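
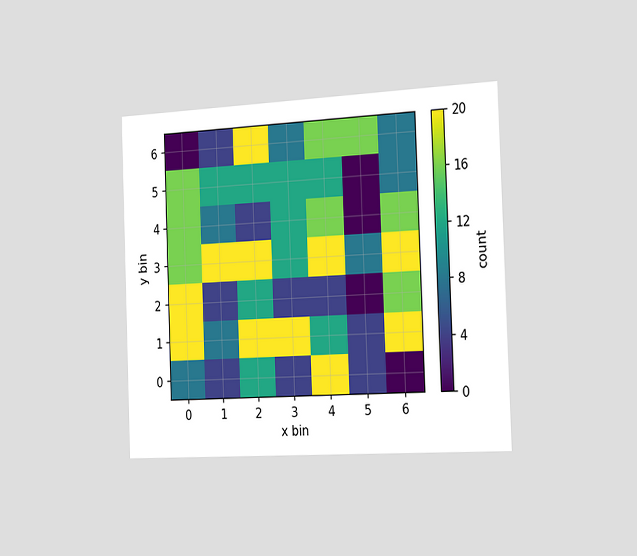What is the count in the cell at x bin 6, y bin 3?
20

The chart is tilted about 2° counter-clockwise and viewed slightly from the right. Matching the cell (6, 3) against the colorbar gives 20.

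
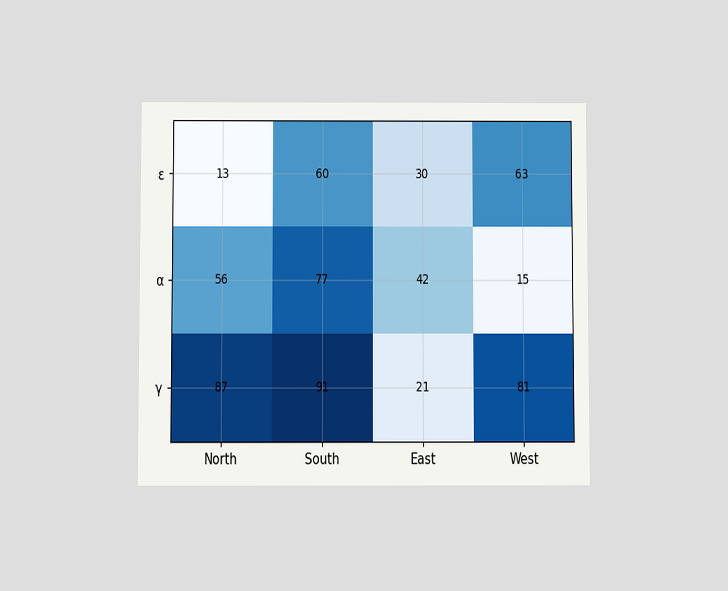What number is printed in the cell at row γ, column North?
The chart is viewed at a slight angle. The (γ, North) cell reads 87.

87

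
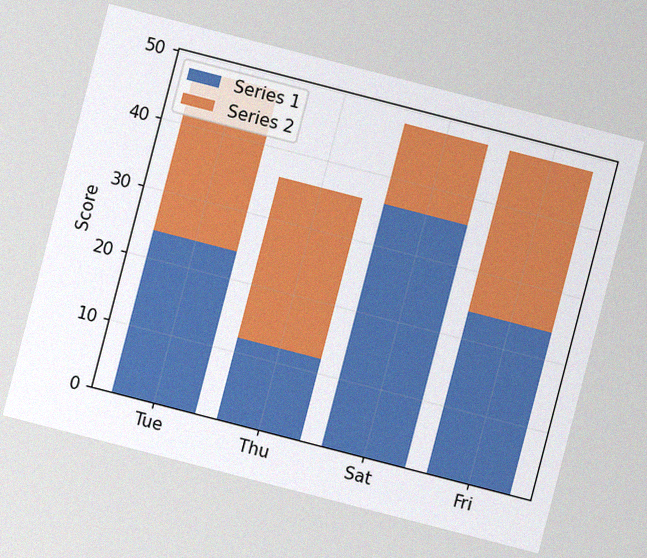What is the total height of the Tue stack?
The chart is tilted about 14° clockwise, with some photo noise. The Tue stack's top reaches 48 on the y-axis.

48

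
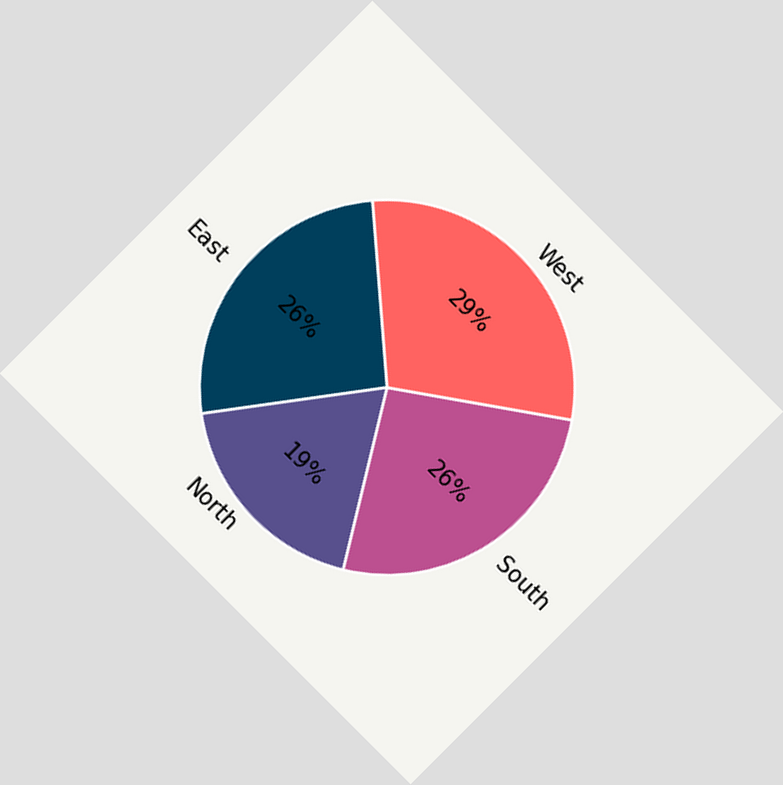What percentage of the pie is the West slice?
29%

The chart is tilted about 45° clockwise. The West slice takes up 29% of the pie.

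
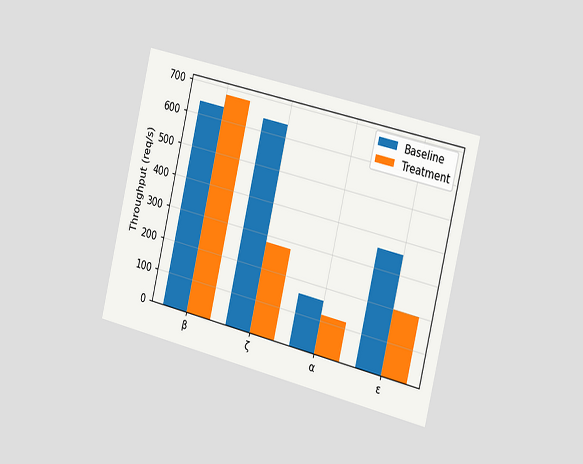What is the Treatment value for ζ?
280req/s

The chart is tilted about 13° clockwise and viewed slightly from the right. The Treatment bar at ζ reaches 280req/s on the y-axis.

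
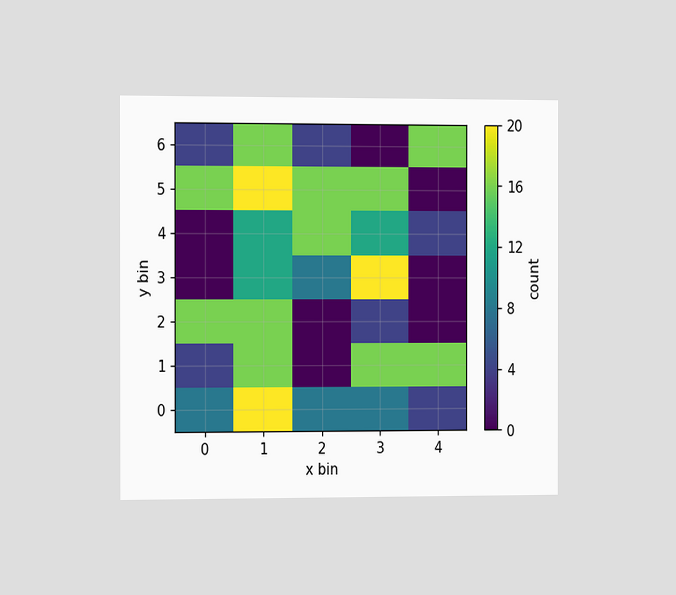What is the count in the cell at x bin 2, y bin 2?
0

The chart is viewed slightly from the left. Matching the cell (2, 2) against the colorbar gives 0.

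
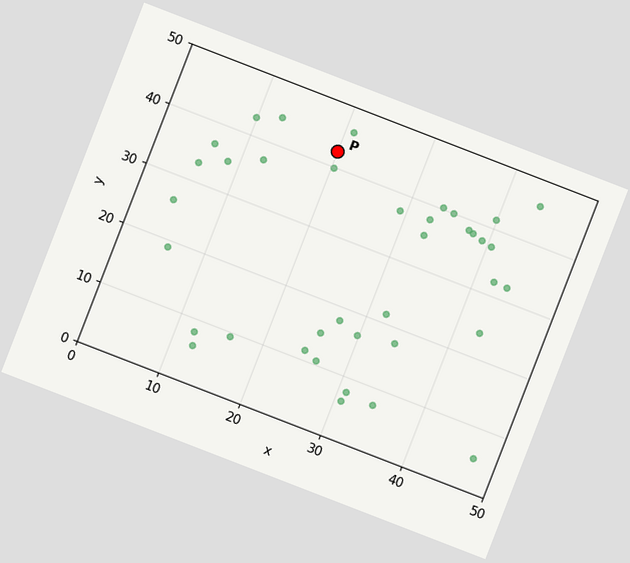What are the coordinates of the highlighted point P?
The chart is tilted about 21° clockwise. Following the gridlines from P to each axis, P sits at (20, 42.5).

(20, 42.5)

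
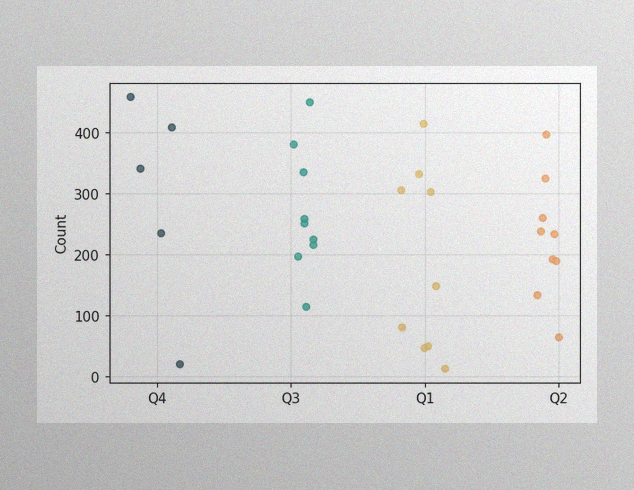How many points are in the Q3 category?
The image has some photo noise and uneven lighting. Counting the markers in the Q3 column gives 9.

9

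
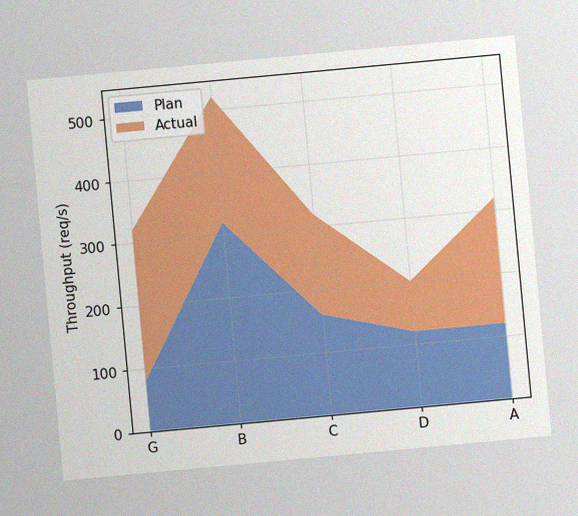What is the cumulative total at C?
The chart is tilted about 5° counter-clockwise, with some photo noise. The stacked total at C reaches 320req/s.

320req/s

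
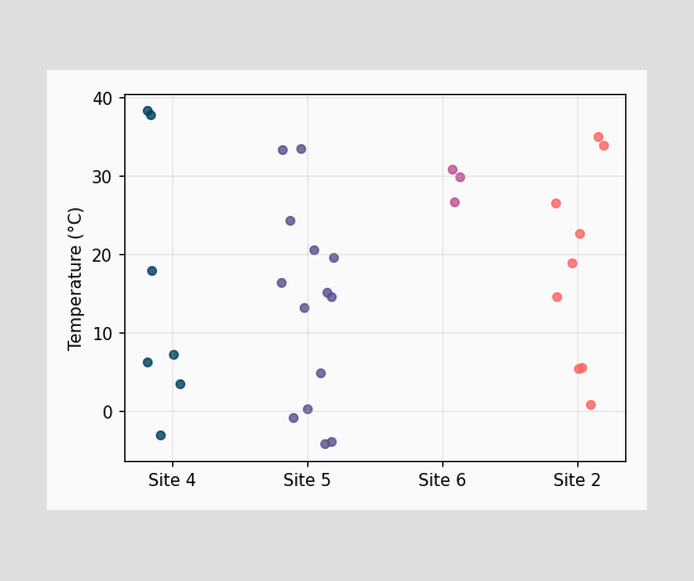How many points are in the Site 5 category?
Counting the markers in the Site 5 column gives 14.

14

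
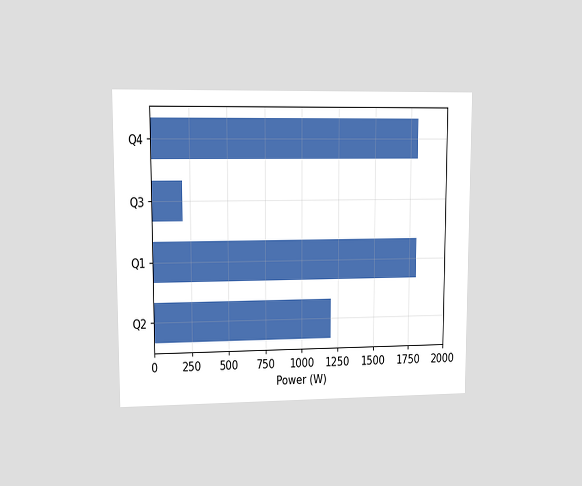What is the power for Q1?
The chart is viewed at a slight angle. Reading along the chart's x-axis, the Q1 bar reaches 1800W.

1800W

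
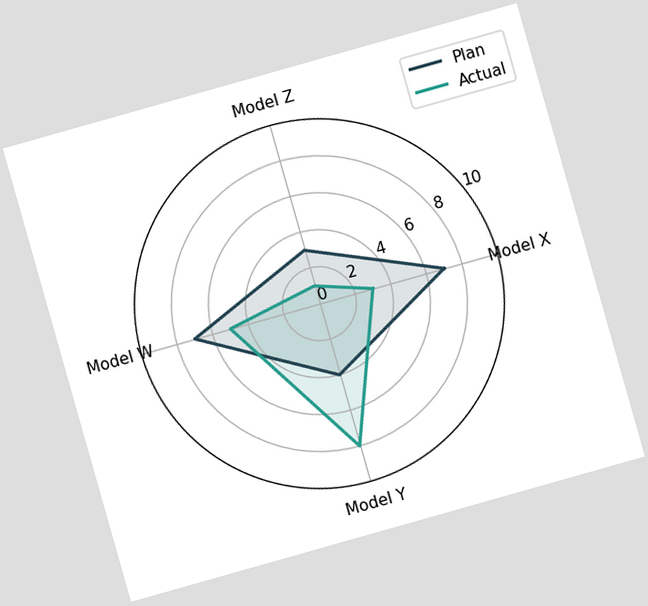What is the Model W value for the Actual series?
5

The chart is tilted about 16° counter-clockwise. On the Model W axis, Actual reaches 5.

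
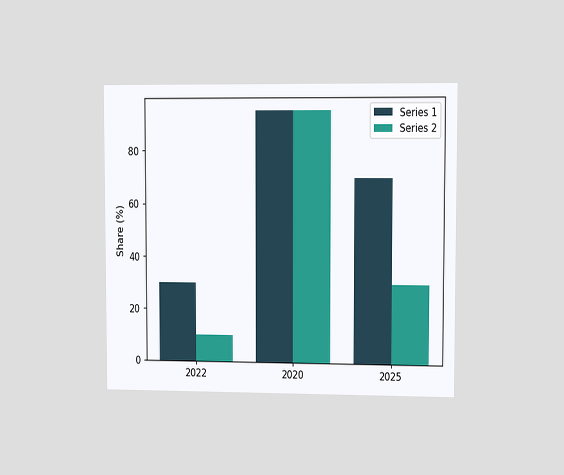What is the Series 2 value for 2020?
95%

The chart is viewed at a slight angle. The Series 2 bar at 2020 reaches 95% on the y-axis.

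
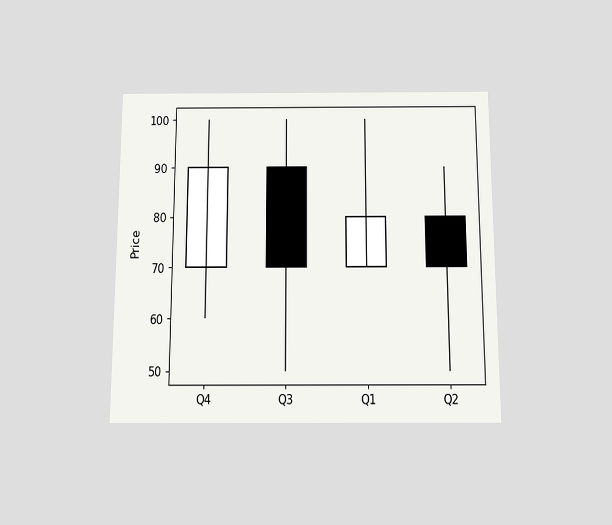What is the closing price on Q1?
The chart is viewed slightly from below. The Q1 candle closes at 80.

80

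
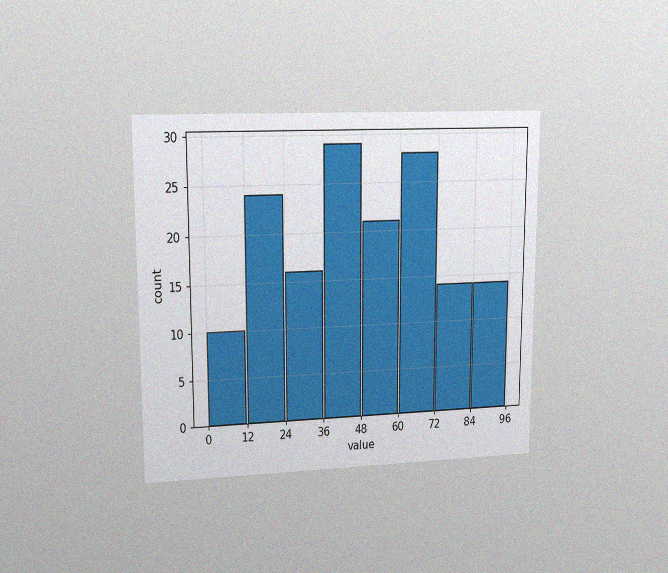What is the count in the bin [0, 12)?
The chart is viewed at a slight angle, with some photo noise. The [0, 12) bin has height 10.

10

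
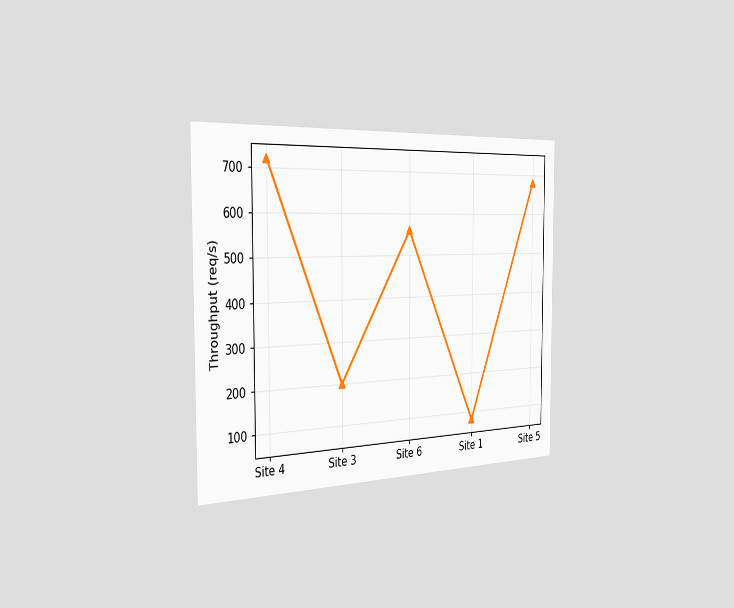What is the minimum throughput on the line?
The chart is viewed slightly from the left. The lowest point is at Site 1, and reading across to the y-axis gives 80req/s.

80req/s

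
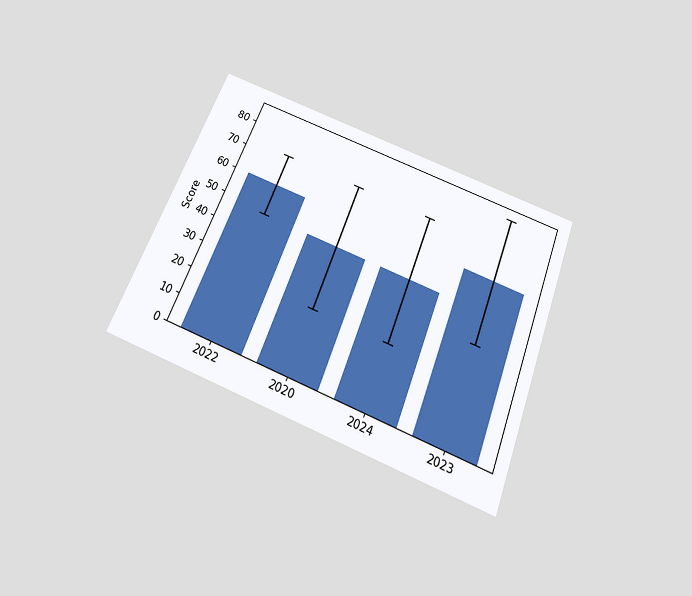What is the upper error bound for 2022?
72

The chart is tilted about 22° clockwise and viewed slightly from below. The 2022 bar's upper whisker reaches 72.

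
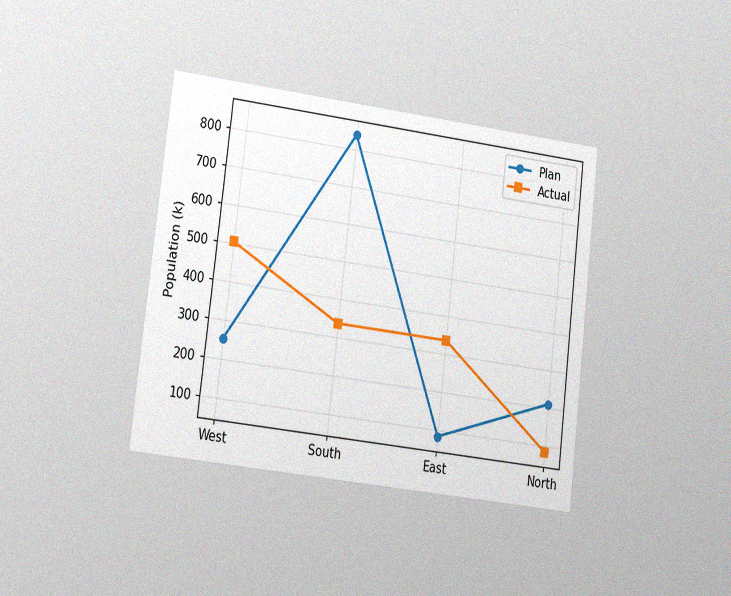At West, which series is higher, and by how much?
The chart is tilted about 7° clockwise and viewed slightly from the left, with some photo noise. At West, Actual sits above the other line by 252k.

Actual, by 252k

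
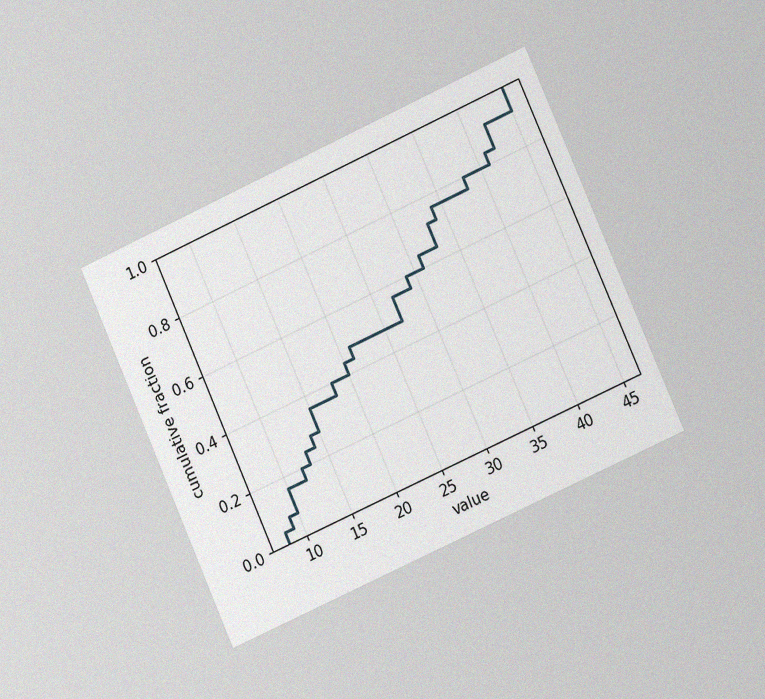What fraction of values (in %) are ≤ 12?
20%

The chart is tilted about 24° counter-clockwise and viewed slightly from the right, with some photo noise. At x=12 the ECDF step is at 20%.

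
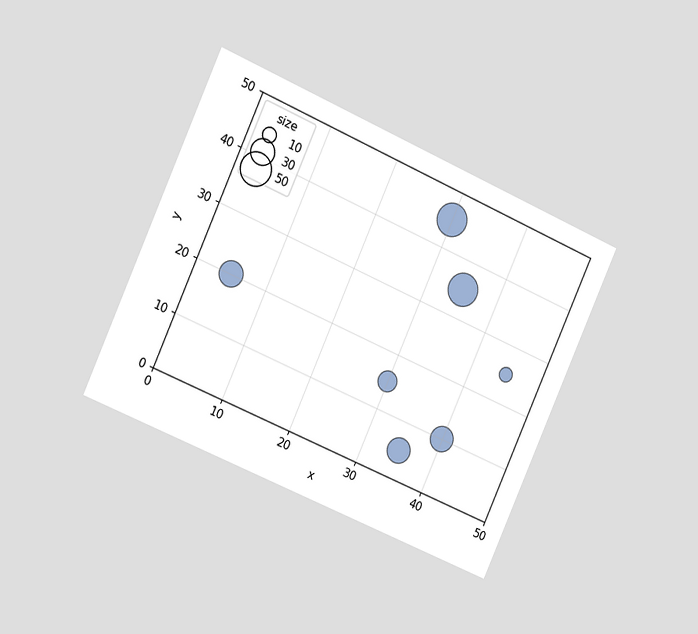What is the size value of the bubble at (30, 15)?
20

The chart is tilted about 24° clockwise and viewed slightly from the left. Matching the bubble at (30, 15) against the size legend gives 20.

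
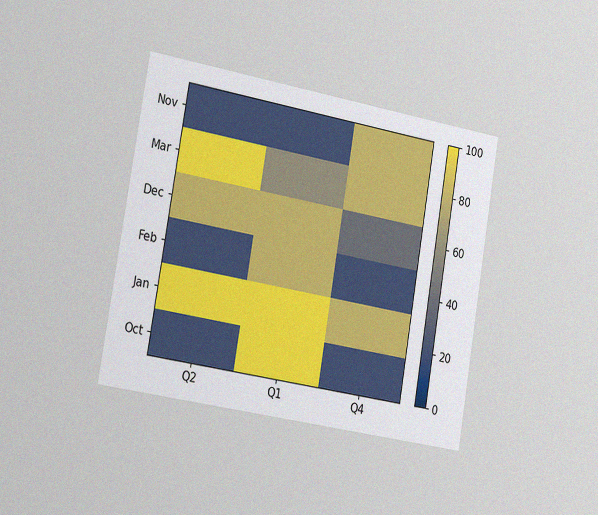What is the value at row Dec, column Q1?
The chart is tilted about 10° clockwise and viewed slightly from the left, with some photo noise. Matching cell (Dec, Q1) against the colorbar gives 80.

80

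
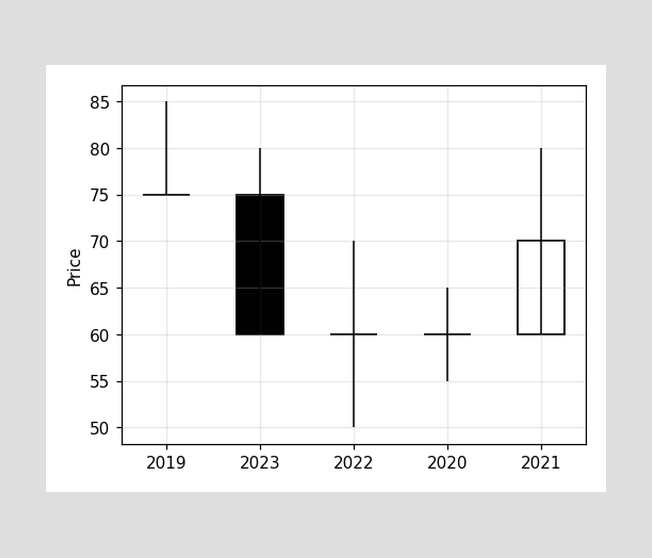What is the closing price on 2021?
70

The 2021 candle closes at 70.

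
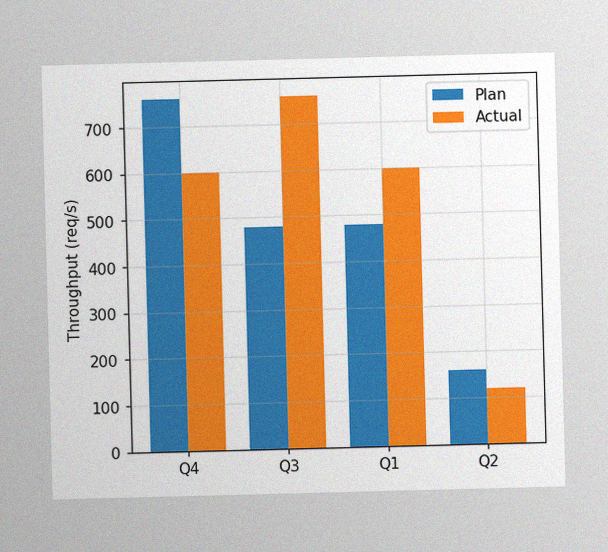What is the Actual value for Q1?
600req/s

The image has some photo noise and uneven lighting. The Actual bar at Q1 reaches 600req/s on the y-axis.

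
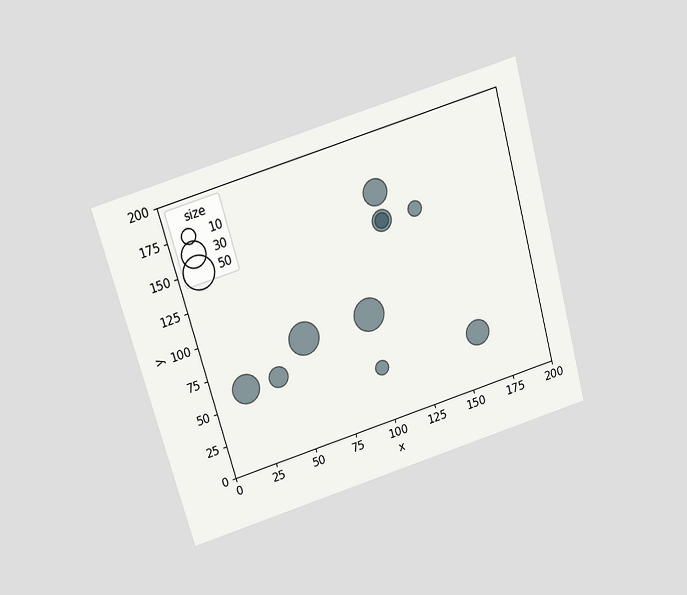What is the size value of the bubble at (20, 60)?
The chart is tilted about 15° counter-clockwise and viewed slightly from above. Matching the bubble at (20, 60) against the size legend gives 40.

40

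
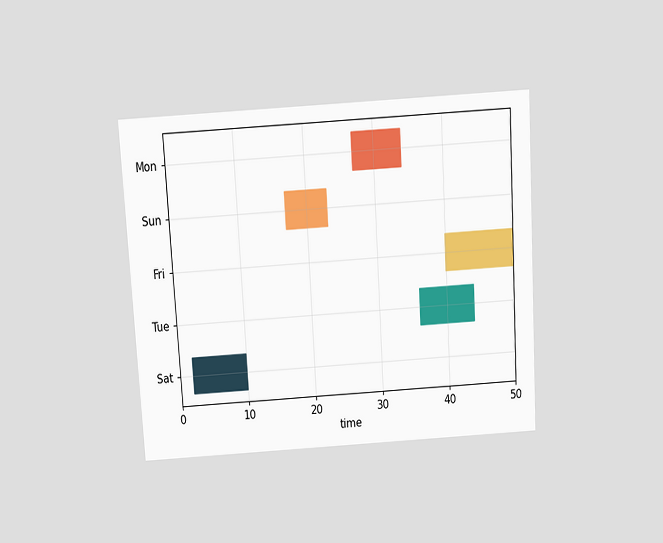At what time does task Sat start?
2

The chart is tilted about 3° counter-clockwise and viewed slightly from above. The Sat bar begins at t=2.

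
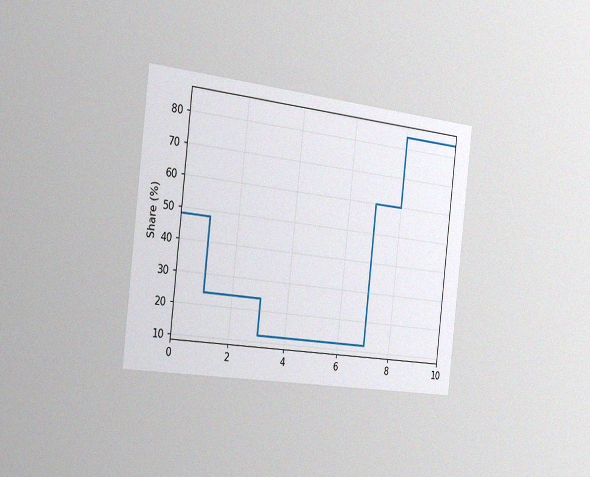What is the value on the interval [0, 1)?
The chart is tilted about 6° clockwise and viewed slightly from the left, with some photo noise. On [0, 1) the step sits at 48%.

48%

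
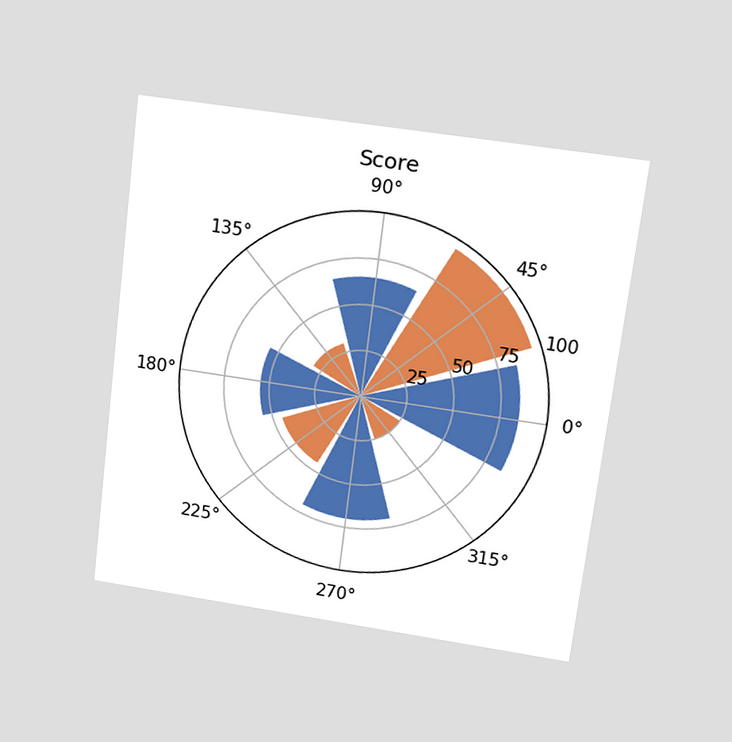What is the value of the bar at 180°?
55

The chart is tilted about 7° clockwise and viewed slightly from above. The bar at 180° reaches 55 on the radial axis.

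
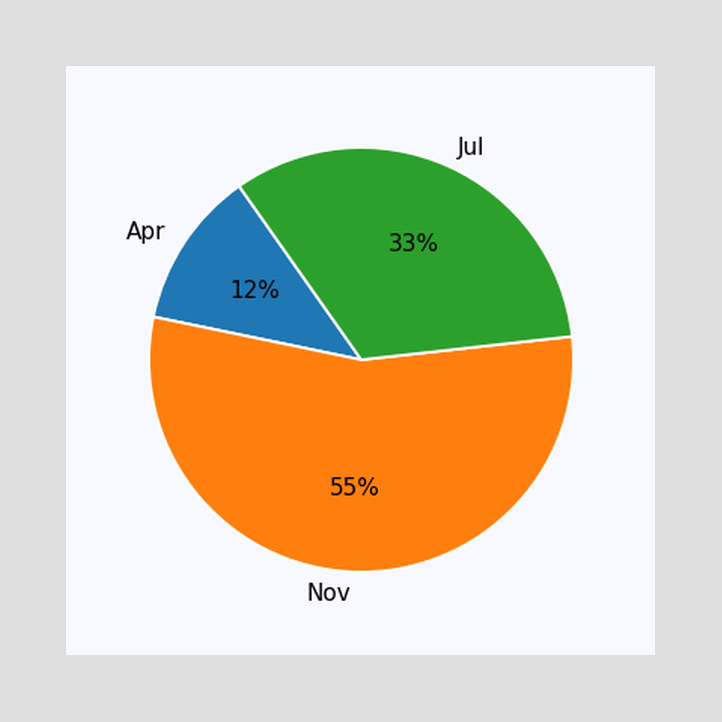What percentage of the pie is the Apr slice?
12%

The Apr slice takes up 12% of the pie.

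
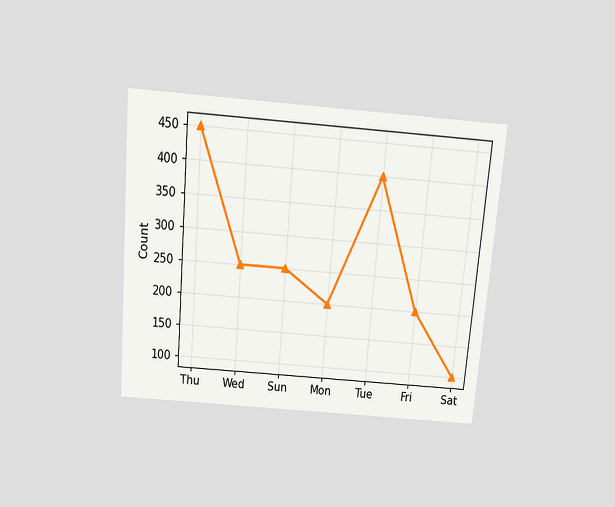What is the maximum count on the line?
450

The chart is tilted about 5° clockwise and viewed slightly from above. The highest point is at Thu, and reading across to the y-axis gives 450.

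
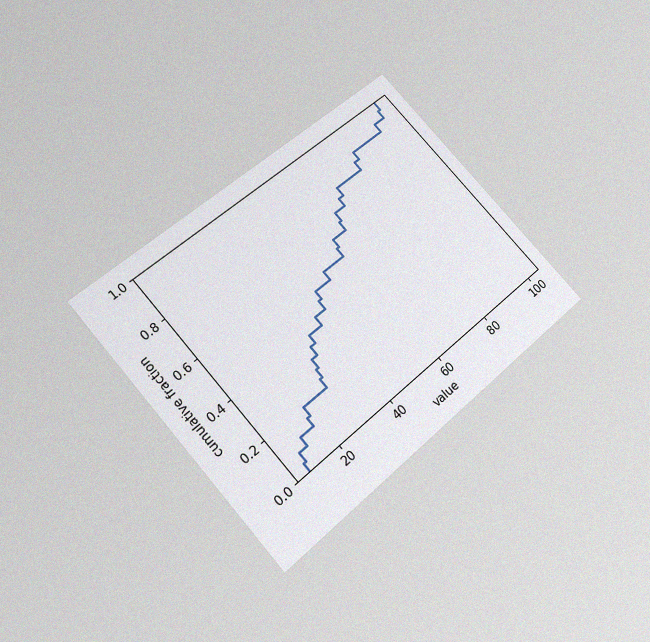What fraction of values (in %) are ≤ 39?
44%

The chart is tilted about 41° counter-clockwise and viewed slightly from below, with some photo noise. At x=39 the ECDF step is at 44%.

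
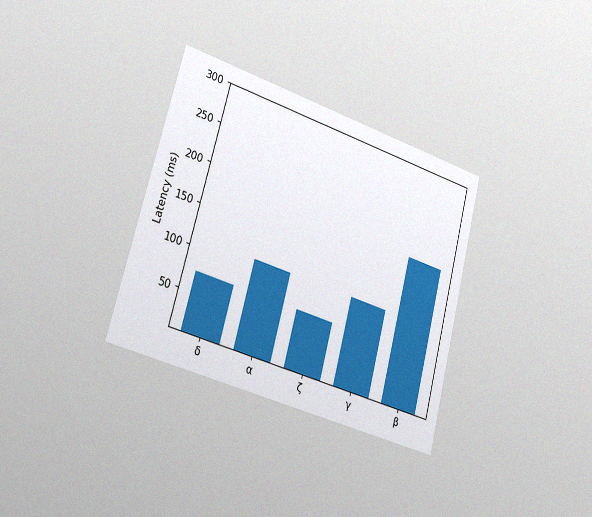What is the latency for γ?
111ms

The chart is tilted about 15° clockwise and viewed slightly from the left, with some photo noise. Reading along the chart's y-axis, the γ bar reaches 111ms.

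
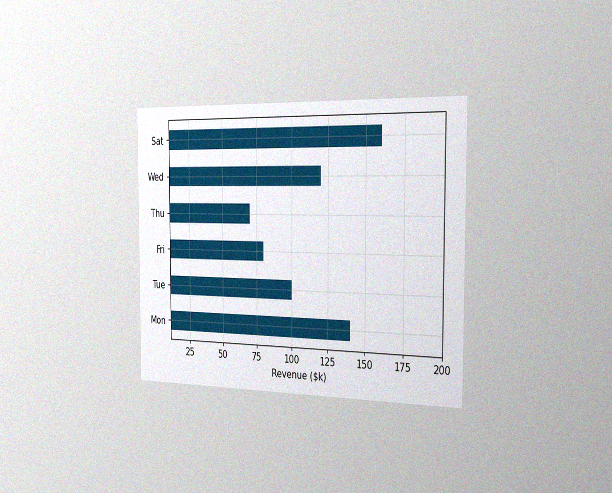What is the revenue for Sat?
The chart is viewed slightly from the right, with some photo noise. Reading along the chart's x-axis, the Sat bar reaches $160k.

$160k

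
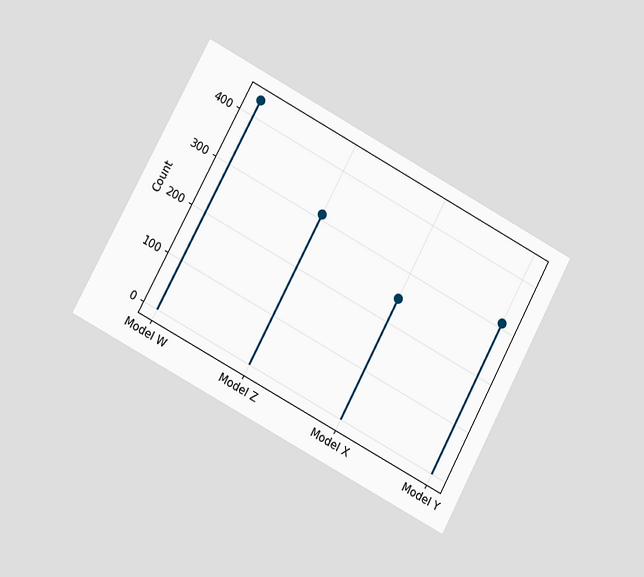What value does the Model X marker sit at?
The chart is tilted about 28° clockwise and viewed at a slight angle. The Model X marker sits at 248.

248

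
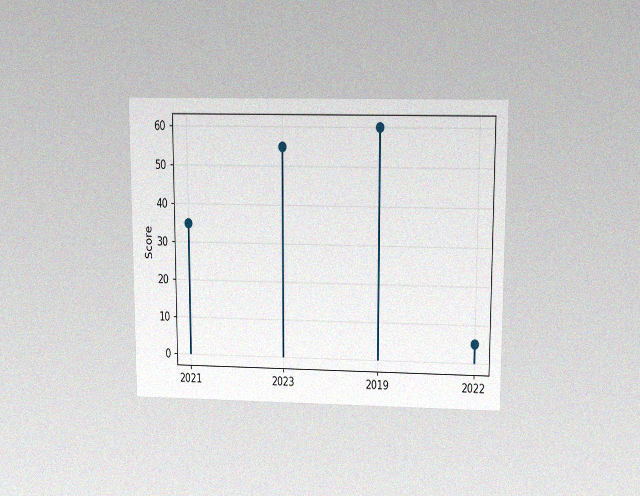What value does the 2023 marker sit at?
The chart is viewed slightly from above, with some photo noise. The 2023 marker sits at 55.

55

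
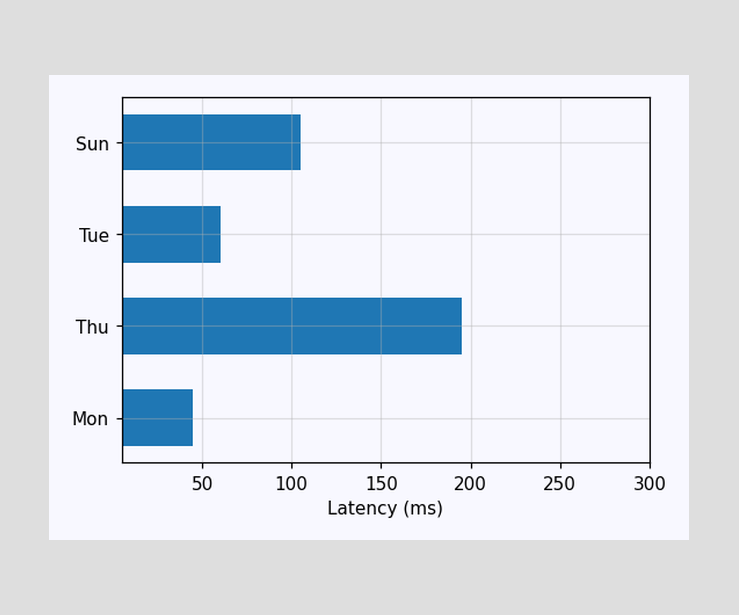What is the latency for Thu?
195ms

Reading along the chart's x-axis, the Thu bar reaches 195ms.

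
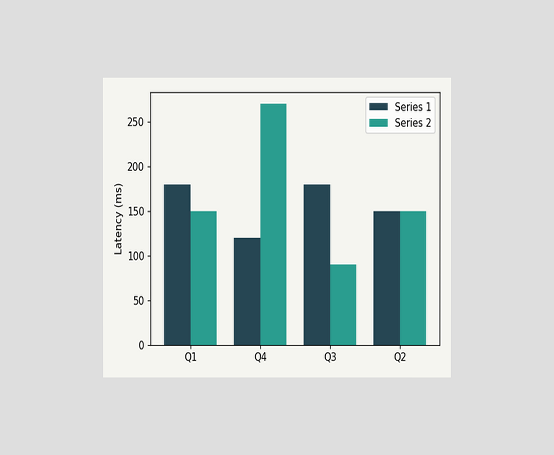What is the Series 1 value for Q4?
The chart is viewed at a slight angle. The Series 1 bar at Q4 reaches 120ms on the y-axis.

120ms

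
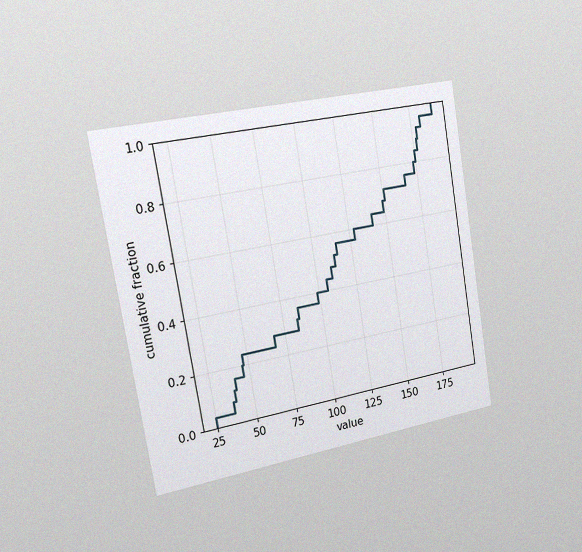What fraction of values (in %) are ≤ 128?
The chart is tilted about 9° counter-clockwise and viewed slightly from the left, with some photo noise. At x=128 the ECDF step is at 60%.

60%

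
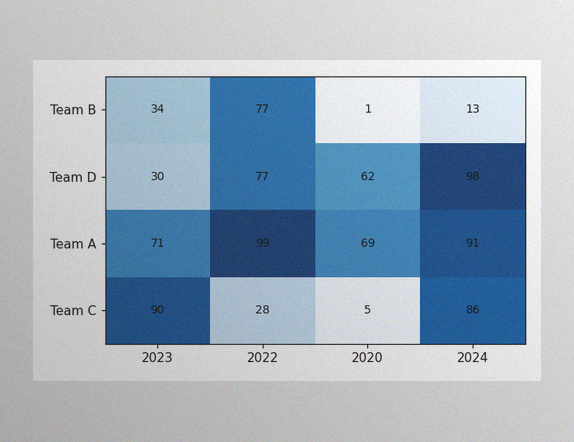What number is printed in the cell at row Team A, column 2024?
The image has some photo noise and uneven lighting. The (Team A, 2024) cell reads 91.

91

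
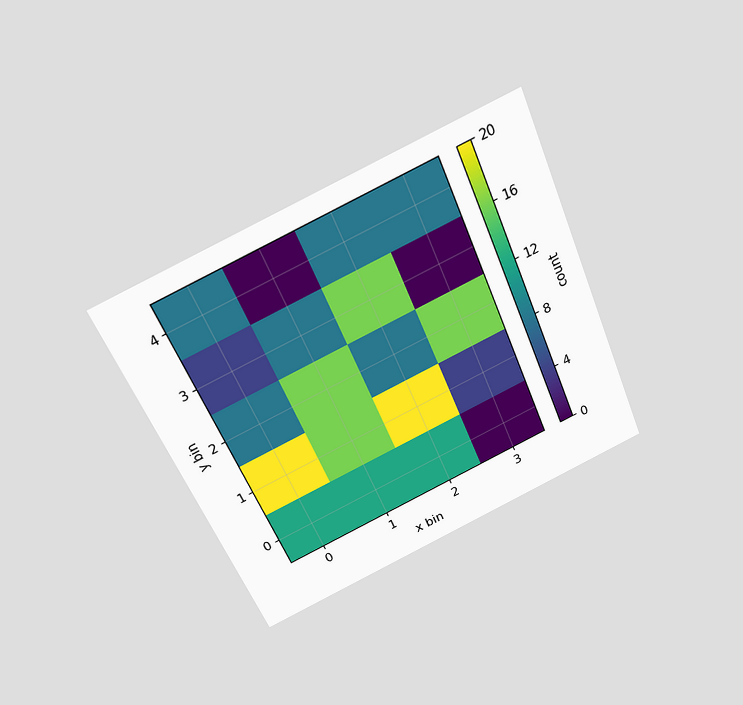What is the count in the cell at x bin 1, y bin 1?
16

The chart is tilted about 23° counter-clockwise and viewed slightly from above. Matching the cell (1, 1) against the colorbar gives 16.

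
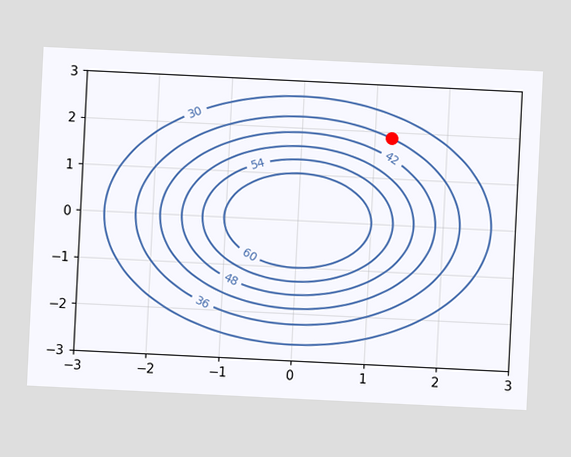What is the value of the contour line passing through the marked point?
36

The chart is tilted about 3° clockwise. The marked point sits on the contour labelled 36.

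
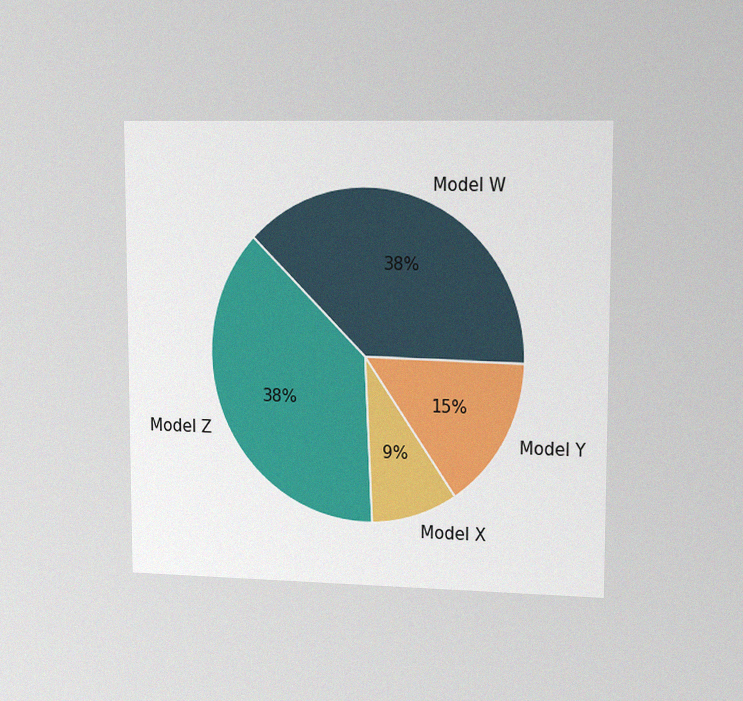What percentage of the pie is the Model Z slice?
The chart is viewed slightly from the right, with some photo noise. The Model Z slice takes up 38% of the pie.

38%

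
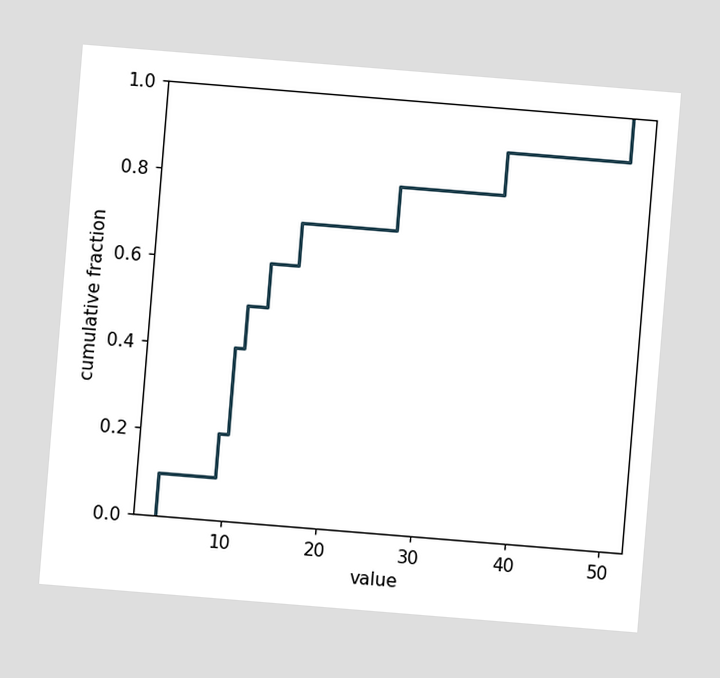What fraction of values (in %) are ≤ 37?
90%

The chart is tilted about 5° clockwise. At x=37 the ECDF step is at 90%.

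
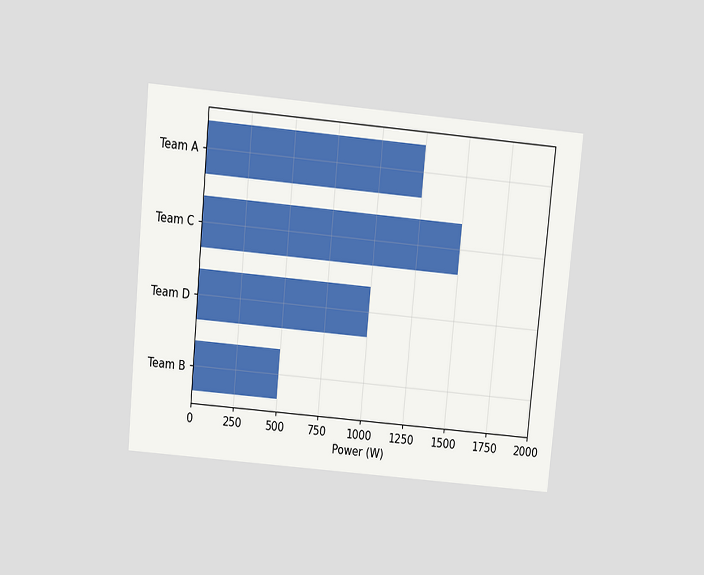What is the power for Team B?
The chart is tilted about 5° clockwise and viewed slightly from above. Reading along the chart's x-axis, the Team B bar reaches 500W.

500W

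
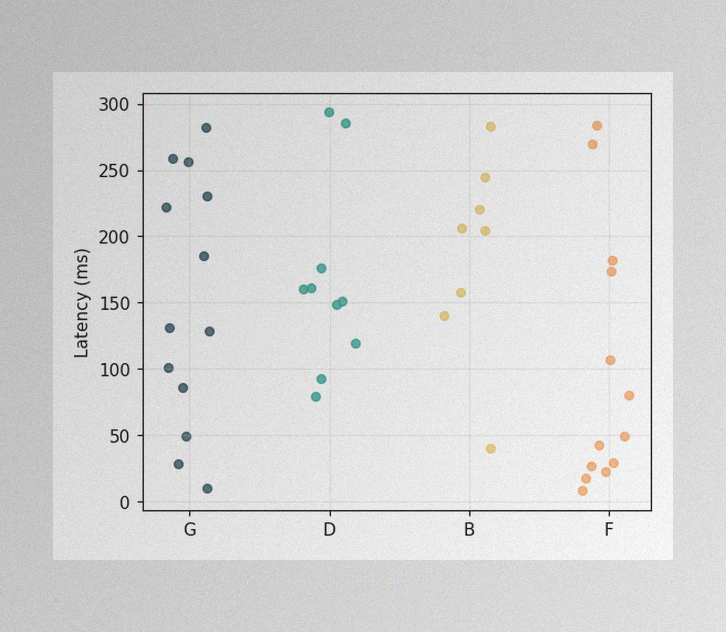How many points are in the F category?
The image has some photo noise and uneven lighting. Counting the markers in the F column gives 13.

13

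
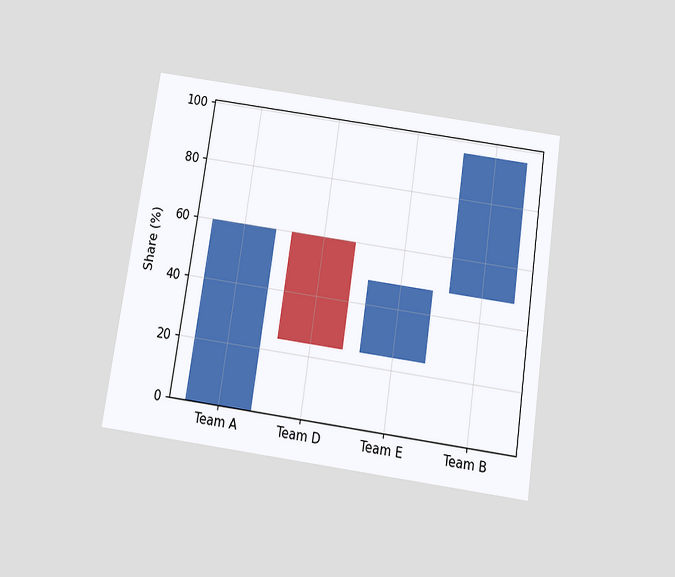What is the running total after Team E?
The chart is tilted about 8° clockwise and viewed slightly from below. After Team E the running total reaches 48%.

48%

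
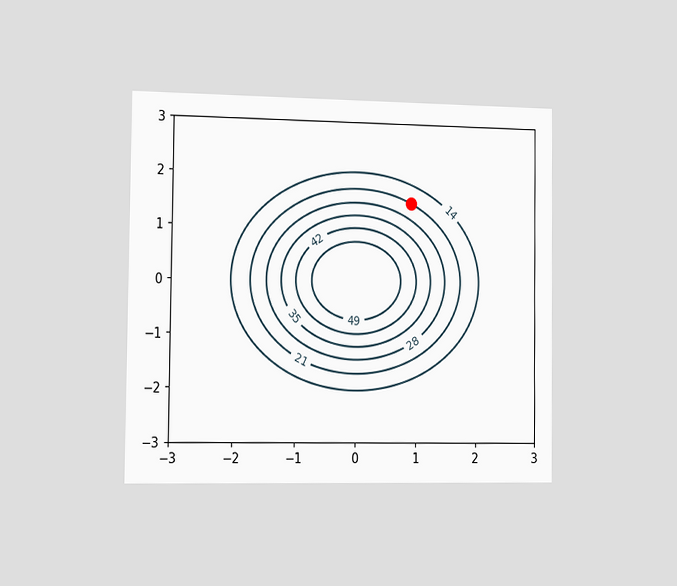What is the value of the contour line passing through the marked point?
The chart is viewed slightly from the left. The marked point sits on the contour labelled 21.

21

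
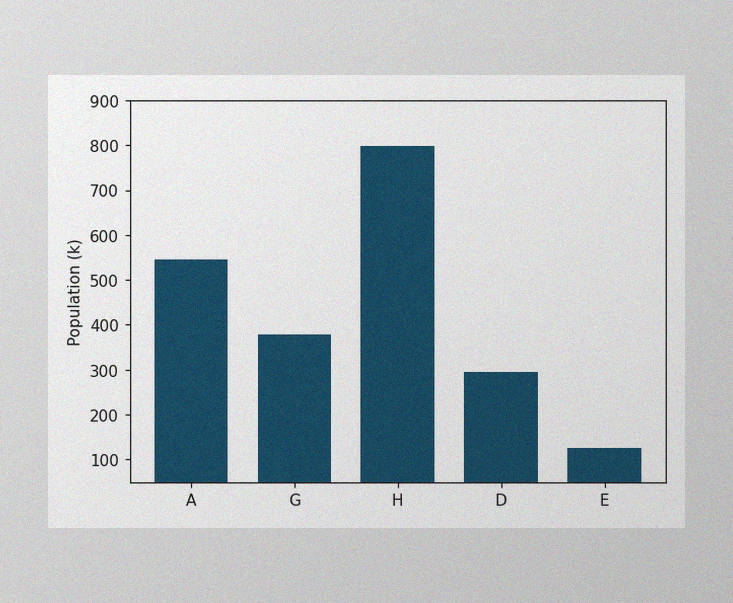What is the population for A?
546k

The image has some photo noise and uneven lighting. Reading along the chart's y-axis, the A bar reaches 546k.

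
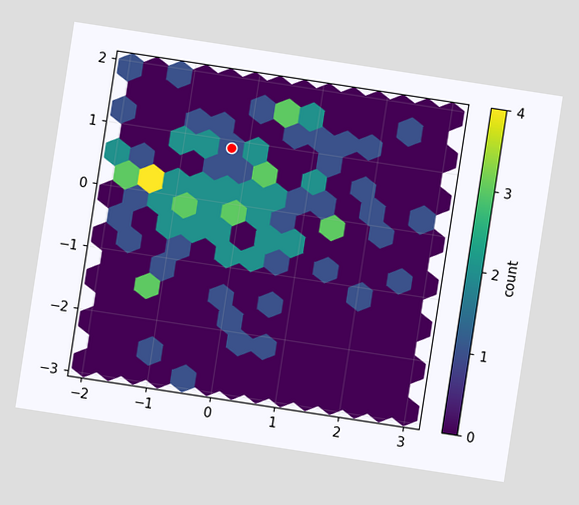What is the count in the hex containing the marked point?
The chart is tilted about 9° clockwise. The marked hex reads 1 on the colorbar.

1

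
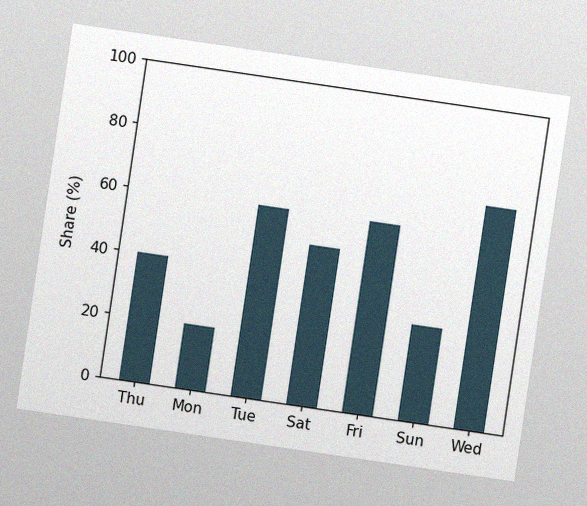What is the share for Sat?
50%

The chart is tilted about 8° clockwise, with some photo noise. Reading along the chart's y-axis, the Sat bar reaches 50%.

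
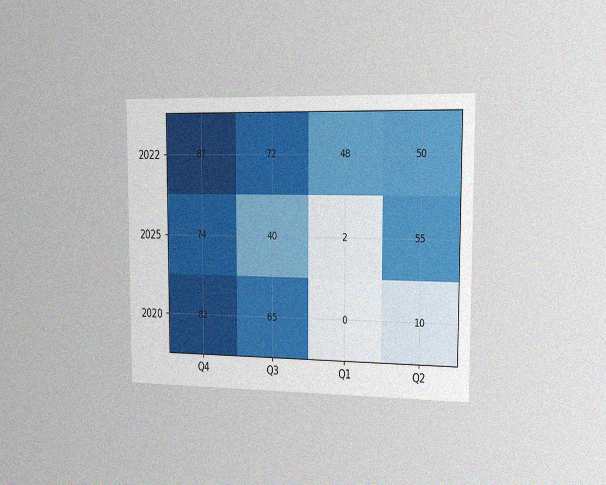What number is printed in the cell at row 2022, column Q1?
48

The chart is viewed slightly from the right, with some photo noise. The (2022, Q1) cell reads 48.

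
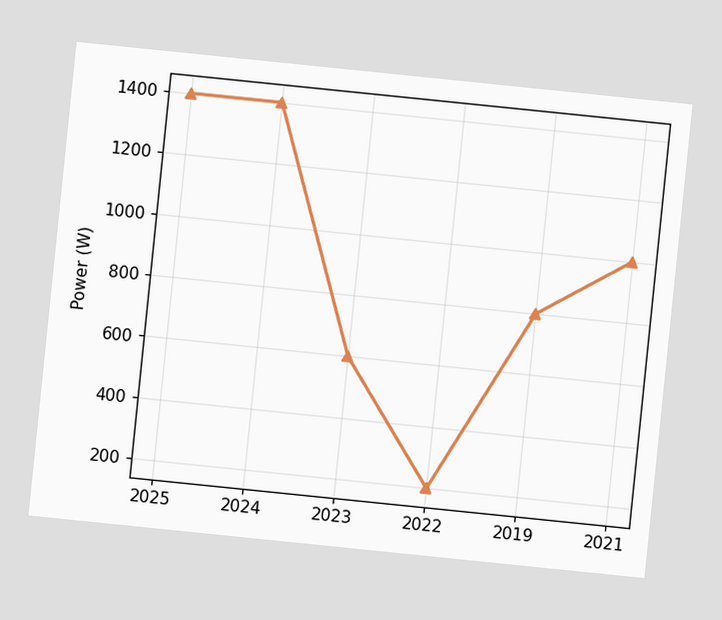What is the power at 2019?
The chart is tilted about 6° clockwise. At 2019, the line is at 800W.

800W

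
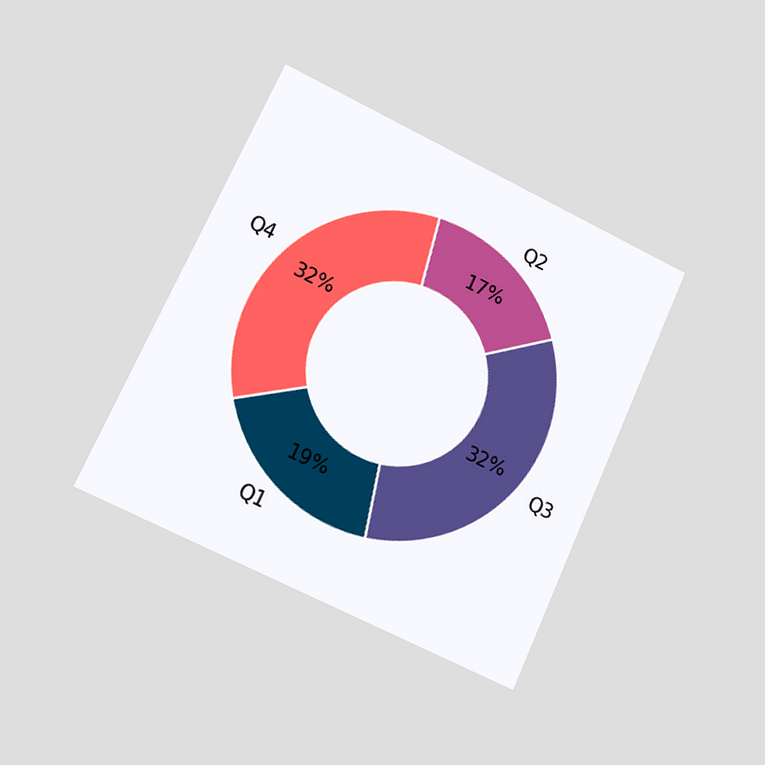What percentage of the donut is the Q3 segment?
The chart is tilted about 25° clockwise and viewed slightly from the left. The Q3 segment takes up 32% of the ring.

32%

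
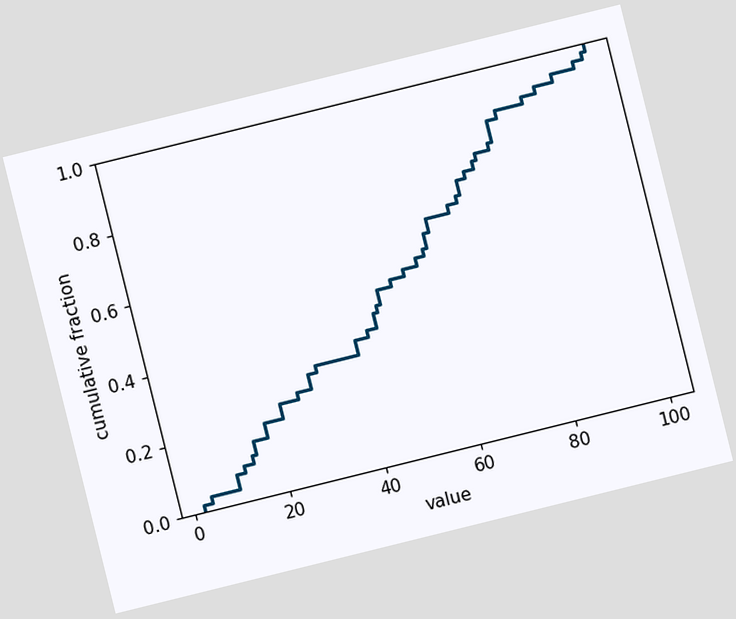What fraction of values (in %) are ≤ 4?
4%

The chart is tilted about 14° counter-clockwise. At x=4 the ECDF step is at 4%.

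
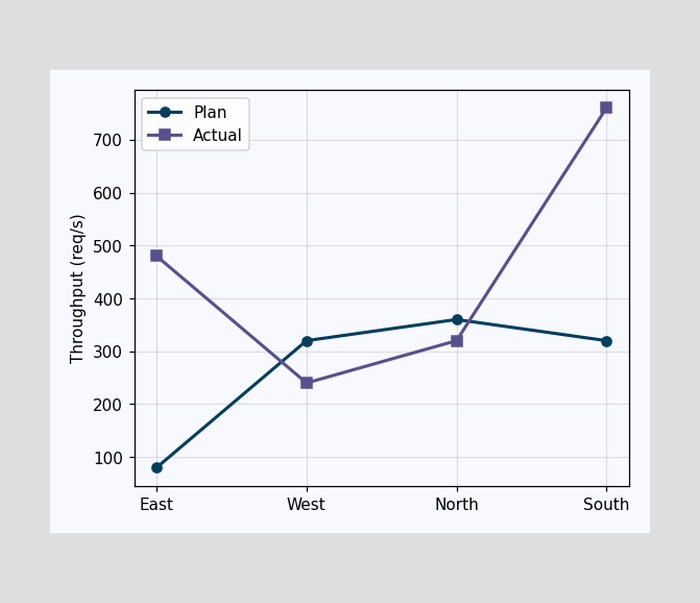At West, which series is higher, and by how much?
At West, Plan sits above the other line by 80req/s.

Plan, by 80req/s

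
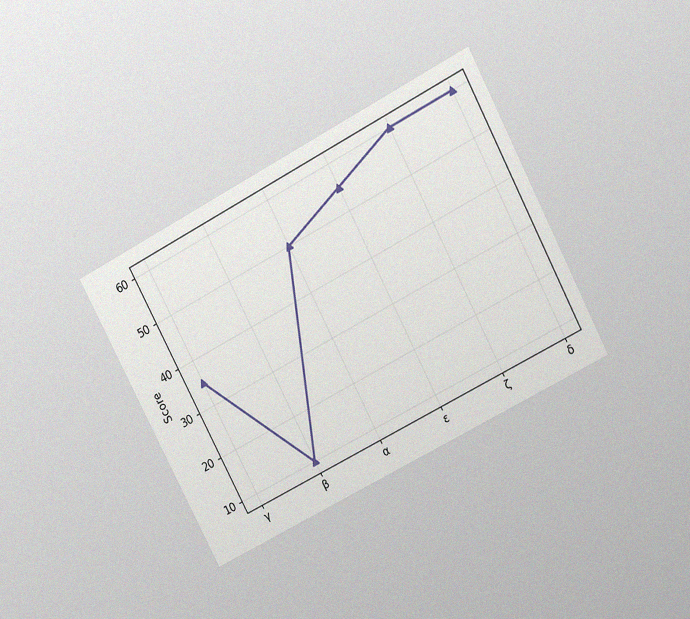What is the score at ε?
The chart is tilted about 28° counter-clockwise and viewed at a slight angle, with some photo noise. At ε, the line is at 55.

55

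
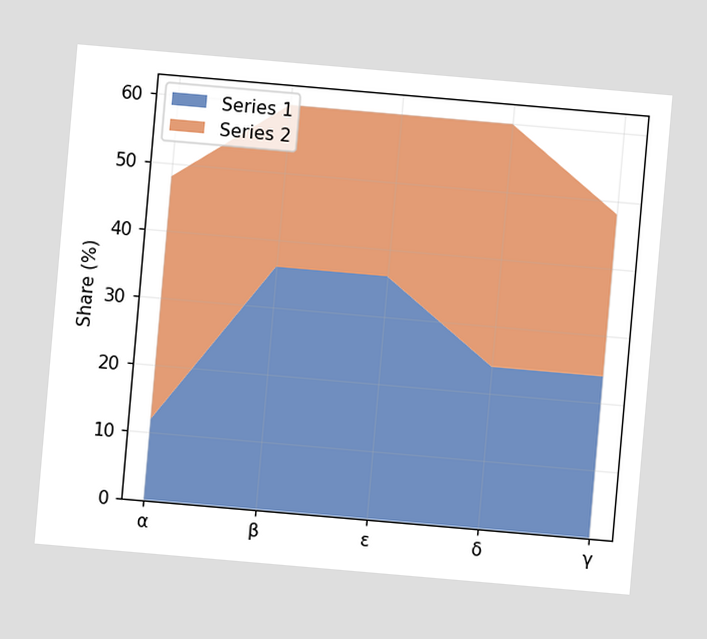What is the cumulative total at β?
60%

The chart is tilted about 5° clockwise. The stacked total at β reaches 60%.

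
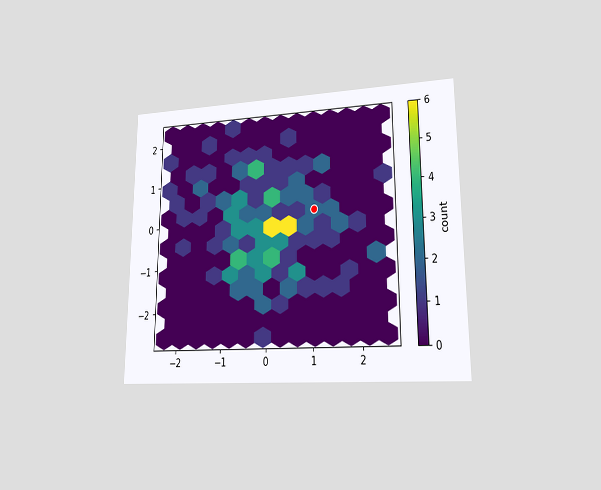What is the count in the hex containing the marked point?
2

The chart is viewed at a slight angle. The marked hex reads 2 on the colorbar.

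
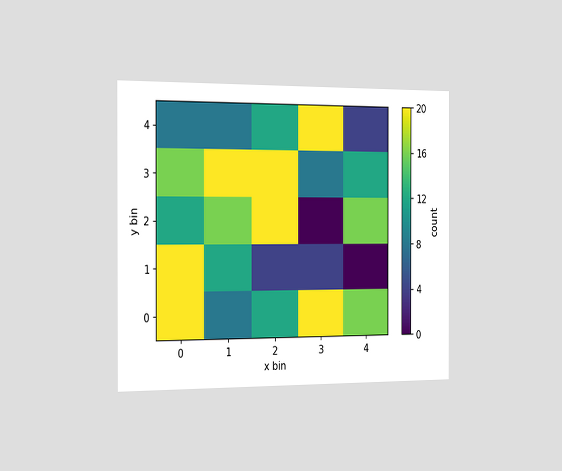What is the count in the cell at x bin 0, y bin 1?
20

The chart is viewed slightly from the left. Matching the cell (0, 1) against the colorbar gives 20.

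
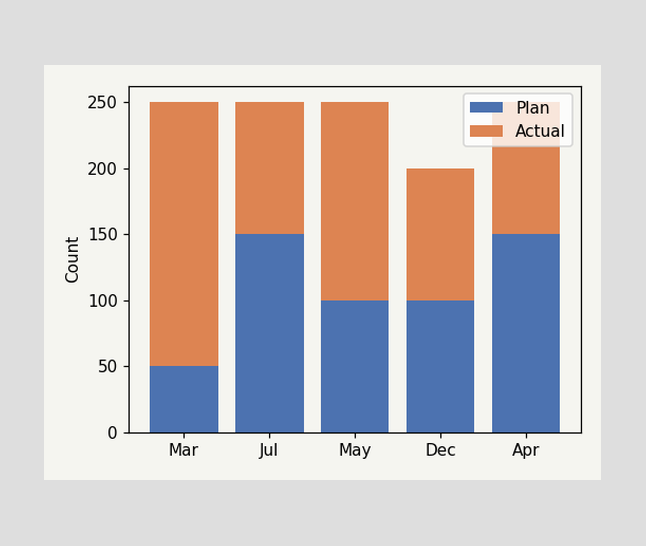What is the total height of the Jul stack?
The Jul stack's top reaches 250 on the y-axis.

250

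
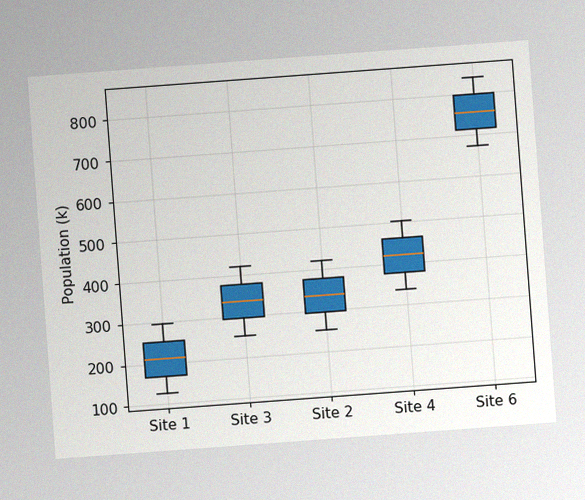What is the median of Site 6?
756k

The chart is tilted about 4° counter-clockwise, with some photo noise. The median line in the Site 6 box sits at 756k.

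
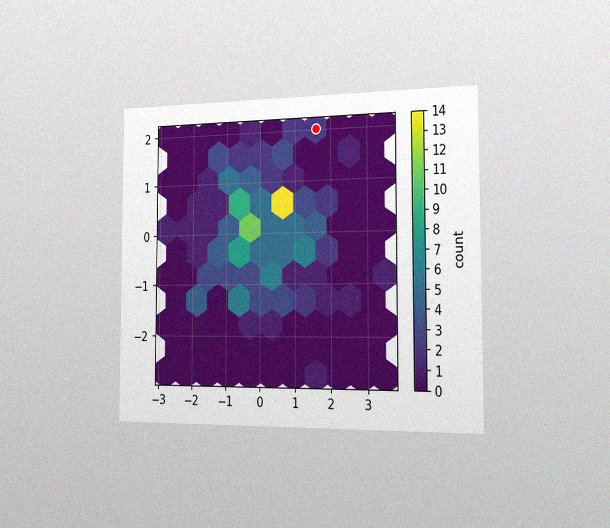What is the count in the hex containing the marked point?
2

The chart is viewed slightly from the right, with some photo noise. The marked hex reads 2 on the colorbar.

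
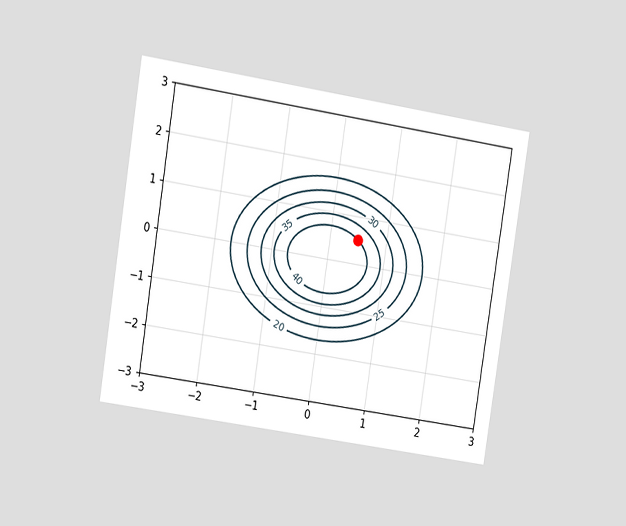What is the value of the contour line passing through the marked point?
40

The chart is tilted about 9° clockwise and viewed at a slight angle. The marked point sits on the contour labelled 40.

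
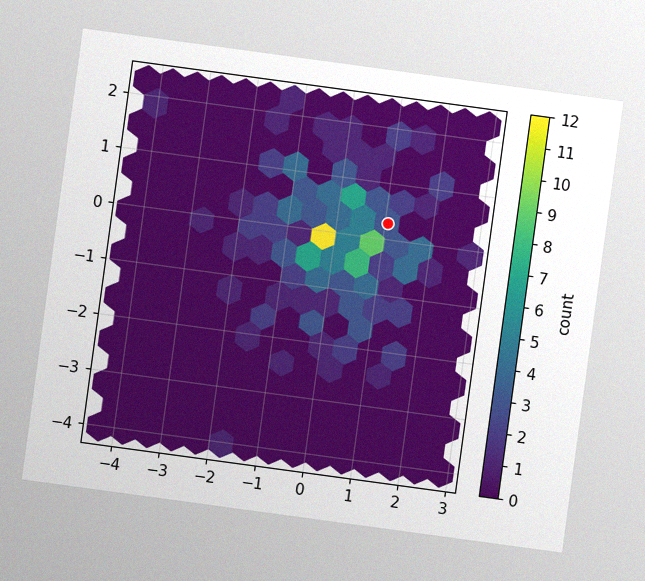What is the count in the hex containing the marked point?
3

The chart is tilted about 8° clockwise, with some photo noise. The marked hex reads 3 on the colorbar.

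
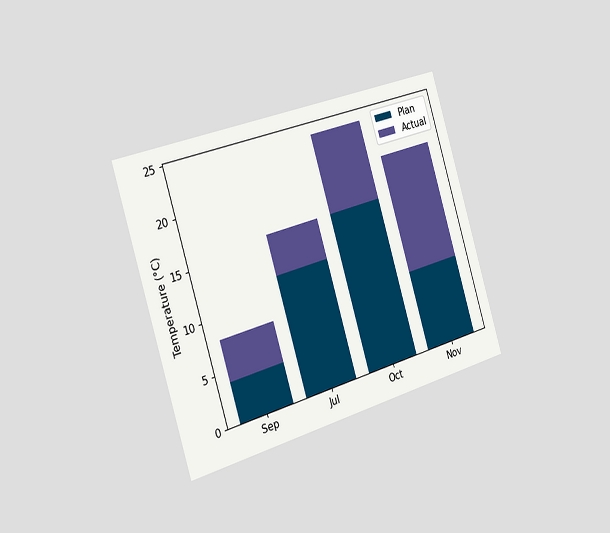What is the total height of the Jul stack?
16°C

The chart is tilted about 17° counter-clockwise and viewed slightly from the left. The Jul stack's top reaches 16°C on the y-axis.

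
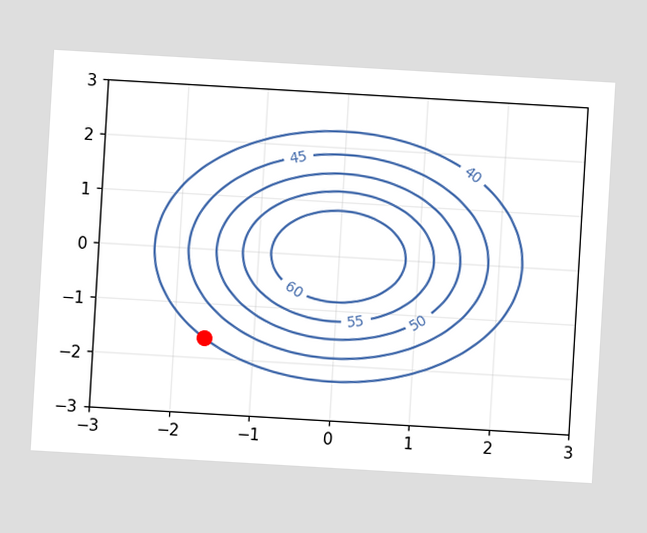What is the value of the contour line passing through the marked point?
40

The chart is tilted about 3° clockwise. The marked point sits on the contour labelled 40.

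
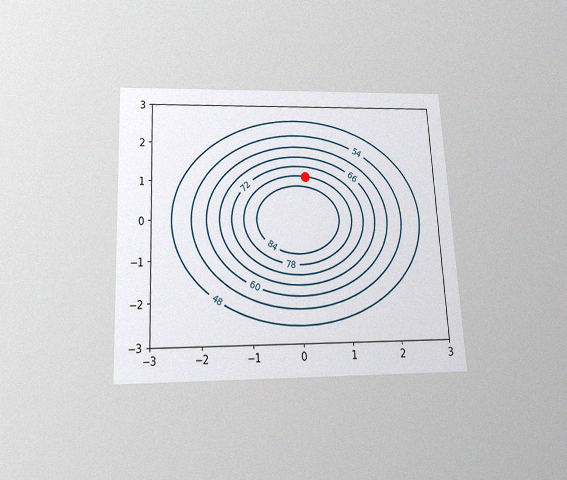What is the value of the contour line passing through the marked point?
78

The chart is tilted about 3° counter-clockwise and viewed slightly from below, with some photo noise. The marked point sits on the contour labelled 78.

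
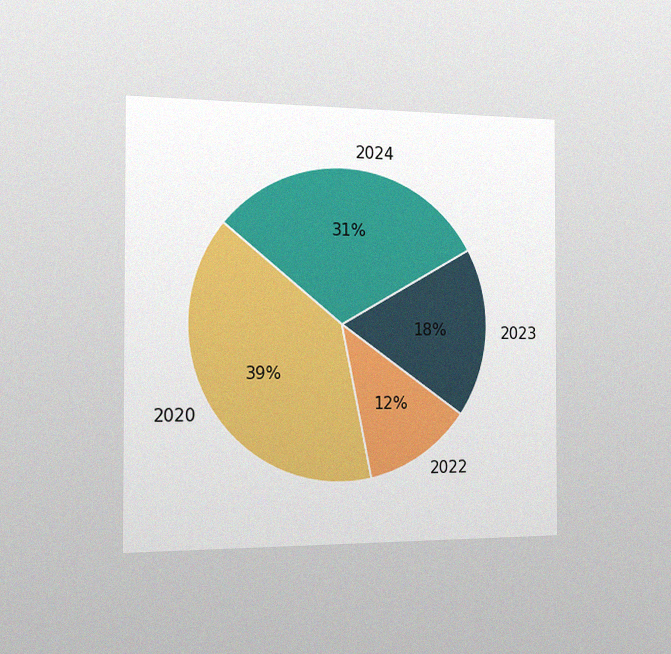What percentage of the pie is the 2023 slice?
The chart is viewed slightly from the left, with some photo noise. The 2023 slice takes up 18% of the pie.

18%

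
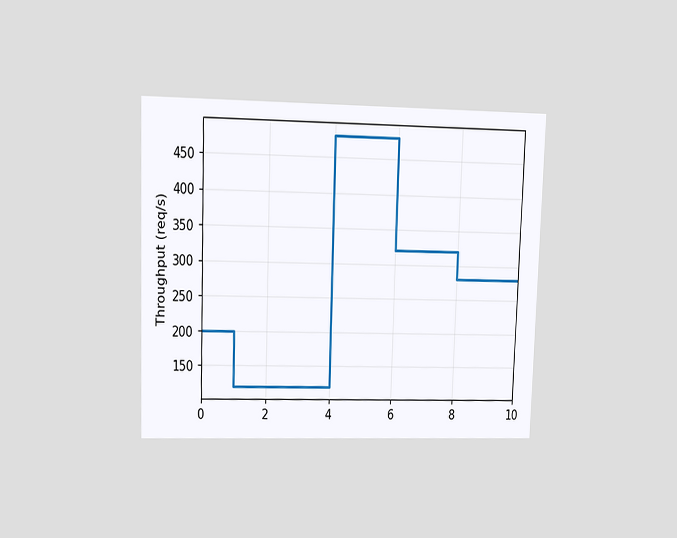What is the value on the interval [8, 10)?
280req/s

The chart is viewed at a slight angle. On [8, 10) the step sits at 280req/s.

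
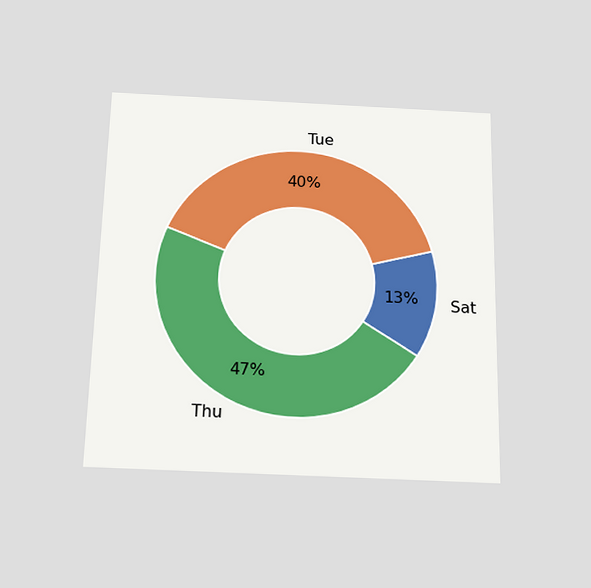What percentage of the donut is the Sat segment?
The chart is viewed slightly from below. The Sat segment takes up 13% of the ring.

13%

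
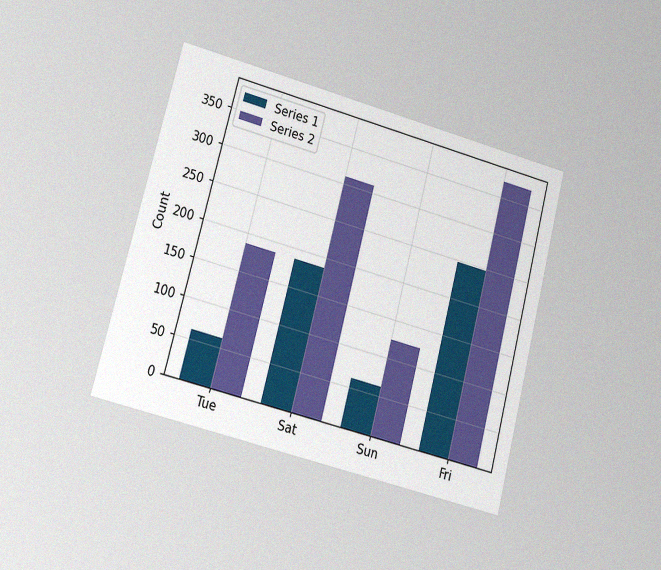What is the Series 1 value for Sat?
The chart is tilted about 15° clockwise and viewed at a slight angle, with some photo noise. The Series 1 bar at Sat reaches 186 on the y-axis.

186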